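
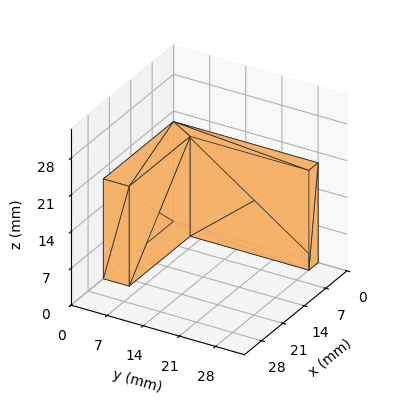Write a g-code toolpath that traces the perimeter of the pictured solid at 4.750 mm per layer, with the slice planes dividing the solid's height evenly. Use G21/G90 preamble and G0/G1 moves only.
Reading the render: the shape is an L-shaped prism: outer 23 × 28 mm, arm thicknesses ≈ 5 mm (horizontal) and 3 mm (vertical), extruded 19 mm in z (dimensions read to the nearest mm from the axis ticks). For the g-code, the solid's height is divided into equal slices at the stated Δz and each level perimeter traced with G1 moves after a G0 lift.

; perimeter-only toolpath
G21 ; units = mm
G90 ; absolute positioning
G28 ; home
; layer 1
G0 Z4.750
G0 X0.000 Y0.000
G1 X23.000 Y0.000
G1 X23.000 Y5.000
G1 X3.000 Y5.000
G1 X3.000 Y28.000
G1 X0.000 Y28.000
G1 X0.000 Y0.000
; layer 2
G0 Z9.500
G0 X0.000 Y0.000
G1 X23.000 Y0.000
G1 X23.000 Y5.000
G1 X3.000 Y5.000
G1 X3.000 Y28.000
G1 X0.000 Y28.000
G1 X0.000 Y0.000
; layer 3
G0 Z14.250
G0 X0.000 Y0.000
G1 X23.000 Y0.000
G1 X23.000 Y5.000
G1 X3.000 Y5.000
G1 X3.000 Y28.000
G1 X0.000 Y28.000
G1 X0.000 Y0.000
; layer 4
G0 Z19.000
G0 X0.000 Y0.000
G1 X23.000 Y0.000
G1 X23.000 Y5.000
G1 X3.000 Y5.000
G1 X3.000 Y28.000
G1 X0.000 Y28.000
G1 X0.000 Y0.000
M2 ; end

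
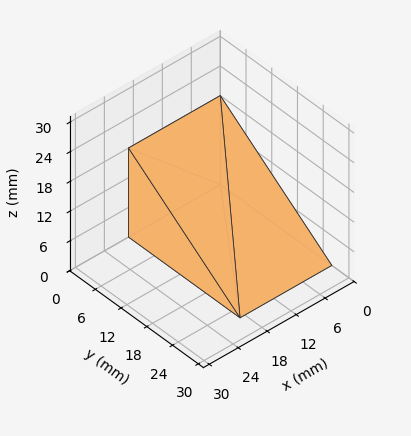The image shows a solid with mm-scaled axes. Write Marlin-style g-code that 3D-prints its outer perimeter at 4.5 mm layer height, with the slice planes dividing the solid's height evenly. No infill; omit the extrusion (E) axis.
Reading the render: the shape is a wedge (ramp): 19 × 26 mm base, rising to 18 mm along the y=0 edge and sloping linearly to z=0 at y=26 (dimensions read to the nearest mm from the axis ticks). For the g-code, the solid's height is divided into equal slices at the stated Δz and each level perimeter traced with G1 moves after a G0 lift.

; perimeter-only toolpath
G21 ; units = mm
G90 ; absolute positioning
G28 ; home
; layer 1
G0 Z4.5
G0 X0.0 Y0.0
G1 X19.0 Y0.0
G1 X19.0 Y19.5
G1 X0.0 Y19.5
G1 X0.0 Y0.0
; layer 2
G0 Z9.0
G0 X0.0 Y0.0
G1 X19.0 Y0.0
G1 X19.0 Y13.0
G1 X0.0 Y13.0
G1 X0.0 Y0.0
; layer 3
G0 Z13.5
G0 X0.0 Y0.0
G1 X19.0 Y0.0
G1 X19.0 Y6.5
G1 X0.0 Y6.5
G1 X0.0 Y0.0
M2 ; end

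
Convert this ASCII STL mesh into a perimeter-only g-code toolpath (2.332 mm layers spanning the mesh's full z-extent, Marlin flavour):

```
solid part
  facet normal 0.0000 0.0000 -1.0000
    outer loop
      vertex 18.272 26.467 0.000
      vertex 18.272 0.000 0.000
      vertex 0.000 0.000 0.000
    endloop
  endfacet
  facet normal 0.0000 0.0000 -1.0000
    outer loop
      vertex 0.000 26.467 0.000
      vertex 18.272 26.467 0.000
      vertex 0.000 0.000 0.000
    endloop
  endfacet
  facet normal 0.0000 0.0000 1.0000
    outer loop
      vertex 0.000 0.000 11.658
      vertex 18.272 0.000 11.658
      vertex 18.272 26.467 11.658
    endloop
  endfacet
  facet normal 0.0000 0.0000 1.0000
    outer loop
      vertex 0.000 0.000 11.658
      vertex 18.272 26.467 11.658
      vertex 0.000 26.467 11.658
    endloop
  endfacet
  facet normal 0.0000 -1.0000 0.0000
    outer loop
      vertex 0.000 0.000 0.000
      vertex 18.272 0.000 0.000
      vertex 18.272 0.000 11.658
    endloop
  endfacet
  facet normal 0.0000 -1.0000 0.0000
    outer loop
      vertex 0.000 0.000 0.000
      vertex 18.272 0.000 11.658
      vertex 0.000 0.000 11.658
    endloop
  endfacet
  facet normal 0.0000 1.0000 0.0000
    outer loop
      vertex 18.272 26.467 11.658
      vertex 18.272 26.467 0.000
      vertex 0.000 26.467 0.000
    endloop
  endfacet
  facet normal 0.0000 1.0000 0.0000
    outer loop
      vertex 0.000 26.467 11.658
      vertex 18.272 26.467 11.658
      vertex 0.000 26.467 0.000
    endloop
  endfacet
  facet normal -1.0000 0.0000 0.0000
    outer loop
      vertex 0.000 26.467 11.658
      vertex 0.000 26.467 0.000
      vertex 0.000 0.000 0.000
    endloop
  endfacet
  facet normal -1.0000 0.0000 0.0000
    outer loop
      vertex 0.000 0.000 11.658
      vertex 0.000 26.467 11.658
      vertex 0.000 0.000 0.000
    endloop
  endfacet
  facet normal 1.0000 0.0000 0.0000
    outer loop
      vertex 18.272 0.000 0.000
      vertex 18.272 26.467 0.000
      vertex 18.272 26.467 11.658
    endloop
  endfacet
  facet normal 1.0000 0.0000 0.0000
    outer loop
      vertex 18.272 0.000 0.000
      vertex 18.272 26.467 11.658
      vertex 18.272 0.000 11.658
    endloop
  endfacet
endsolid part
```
; perimeter-only toolpath
G21 ; units = mm
G90 ; absolute positioning
G28 ; home
; layer 1
G0 Z2.332
G0 X0.000 Y0.000
G1 X18.272 Y0.000
G1 X18.272 Y26.467
G1 X0.000 Y26.467
G1 X0.000 Y0.000
; layer 2
G0 Z4.663
G0 X0.000 Y0.000
G1 X18.272 Y0.000
G1 X18.272 Y26.467
G1 X0.000 Y26.467
G1 X0.000 Y0.000
; layer 3
G0 Z6.995
G0 X0.000 Y0.000
G1 X18.272 Y0.000
G1 X18.272 Y26.467
G1 X0.000 Y26.467
G1 X0.000 Y0.000
; layer 4
G0 Z9.326
G0 X0.000 Y0.000
G1 X18.272 Y0.000
G1 X18.272 Y26.467
G1 X0.000 Y26.467
G1 X0.000 Y0.000
; layer 5
G0 Z11.658
G0 X0.000 Y0.000
G1 X18.272 Y0.000
G1 X18.272 Y26.467
G1 X0.000 Y26.467
G1 X0.000 Y0.000
M2 ; end

The solid is a rectangular box, roughly 18.3 × 26.5 mm footprint and 11.7 mm tall. Slicing at Δz = 2.332 mm — 5 equal slices spanning the solid's height, so layer i sits at z = i·h/5 — gives 5 non-empty perimeters. Each is a 4-segment closed polygon; G0 lifts to the layer z and rapids to the start vertex, then G1 traces the edges.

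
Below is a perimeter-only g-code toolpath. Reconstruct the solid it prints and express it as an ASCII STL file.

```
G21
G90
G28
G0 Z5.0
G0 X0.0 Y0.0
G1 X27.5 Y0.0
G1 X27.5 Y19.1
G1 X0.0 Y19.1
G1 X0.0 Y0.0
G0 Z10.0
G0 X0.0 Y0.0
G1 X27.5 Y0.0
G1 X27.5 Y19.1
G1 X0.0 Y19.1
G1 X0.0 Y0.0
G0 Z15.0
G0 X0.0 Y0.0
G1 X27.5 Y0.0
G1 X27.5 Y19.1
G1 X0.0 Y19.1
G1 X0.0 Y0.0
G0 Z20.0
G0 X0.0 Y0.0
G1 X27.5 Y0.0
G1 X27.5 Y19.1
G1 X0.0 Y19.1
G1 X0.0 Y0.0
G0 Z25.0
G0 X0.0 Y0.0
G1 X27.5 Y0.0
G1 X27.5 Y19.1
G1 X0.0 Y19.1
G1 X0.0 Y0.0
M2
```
solid part
  facet normal 0.0000 0.0000 -1.0000
    outer loop
      vertex 27.5 19.1 0.0
      vertex 27.5 0.0 0.0
      vertex 0.0 0.0 0.0
    endloop
  endfacet
  facet normal 0.0000 0.0000 -1.0000
    outer loop
      vertex 0.0 19.1 0.0
      vertex 27.5 19.1 0.0
      vertex 0.0 0.0 0.0
    endloop
  endfacet
  facet normal 0.0000 0.0000 1.0000
    outer loop
      vertex 0.0 0.0 25.0
      vertex 27.5 0.0 25.0
      vertex 27.5 19.1 25.0
    endloop
  endfacet
  facet normal 0.0000 0.0000 1.0000
    outer loop
      vertex 0.0 0.0 25.0
      vertex 27.5 19.1 25.0
      vertex 0.0 19.1 25.0
    endloop
  endfacet
  facet normal 0.0000 -1.0000 0.0000
    outer loop
      vertex 0.0 0.0 0.0
      vertex 27.5 0.0 0.0
      vertex 27.5 0.0 25.0
    endloop
  endfacet
  facet normal 0.0000 -1.0000 0.0000
    outer loop
      vertex 0.0 0.0 0.0
      vertex 27.5 0.0 25.0
      vertex 0.0 0.0 25.0
    endloop
  endfacet
  facet normal 0.0000 1.0000 0.0000
    outer loop
      vertex 27.5 19.1 25.0
      vertex 27.5 19.1 0.0
      vertex 0.0 19.1 0.0
    endloop
  endfacet
  facet normal 0.0000 1.0000 0.0000
    outer loop
      vertex 0.0 19.1 25.0
      vertex 27.5 19.1 25.0
      vertex 0.0 19.1 0.0
    endloop
  endfacet
  facet normal -1.0000 0.0000 0.0000
    outer loop
      vertex 0.0 19.1 25.0
      vertex 0.0 19.1 0.0
      vertex 0.0 0.0 0.0
    endloop
  endfacet
  facet normal -1.0000 0.0000 0.0000
    outer loop
      vertex 0.0 0.0 25.0
      vertex 0.0 19.1 25.0
      vertex 0.0 0.0 0.0
    endloop
  endfacet
  facet normal 1.0000 0.0000 0.0000
    outer loop
      vertex 27.5 0.0 0.0
      vertex 27.5 19.1 0.0
      vertex 27.5 19.1 25.0
    endloop
  endfacet
  facet normal 1.0000 0.0000 0.0000
    outer loop
      vertex 27.5 0.0 0.0
      vertex 27.5 19.1 25.0
      vertex 27.5 0.0 25.0
    endloop
  endfacet
endsolid part

The G0 Z moves step by Δz≈5.0 mm. Every layer's G1 loop is the same polygon, so the solid is a straight extrusion of it from z=0 to z≈25. Closing with flat bottom and top caps and triangulating gives 12 facets — a rectangular box, roughly 27.5 × 19.1 mm footprint and 25 mm tall.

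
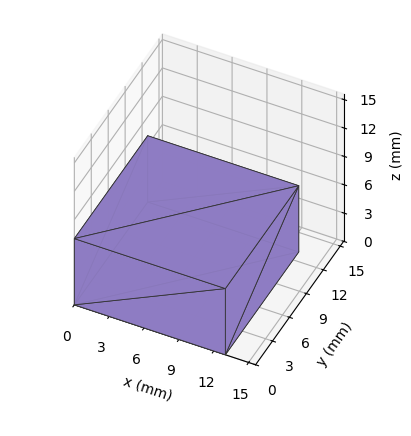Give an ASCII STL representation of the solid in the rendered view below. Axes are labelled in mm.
Reading the render: the shape is a rectangular box, roughly 13 × 13 mm footprint and 7 mm tall (dimensions read to the nearest mm from the axis ticks). For the STL, each face is triangulated and given an outward normal.

solid part
  facet normal 0.0000 0.0000 -1.0000
    outer loop
      vertex 13.00 13.00 0.00
      vertex 13.00 0.00 0.00
      vertex 0.00 0.00 0.00
    endloop
  endfacet
  facet normal 0.0000 0.0000 -1.0000
    outer loop
      vertex 0.00 13.00 0.00
      vertex 13.00 13.00 0.00
      vertex 0.00 0.00 0.00
    endloop
  endfacet
  facet normal 0.0000 0.0000 1.0000
    outer loop
      vertex 0.00 0.00 7.00
      vertex 13.00 0.00 7.00
      vertex 13.00 13.00 7.00
    endloop
  endfacet
  facet normal 0.0000 0.0000 1.0000
    outer loop
      vertex 0.00 0.00 7.00
      vertex 13.00 13.00 7.00
      vertex 0.00 13.00 7.00
    endloop
  endfacet
  facet normal 0.0000 -1.0000 0.0000
    outer loop
      vertex 0.00 0.00 0.00
      vertex 13.00 0.00 0.00
      vertex 13.00 0.00 7.00
    endloop
  endfacet
  facet normal 0.0000 -1.0000 0.0000
    outer loop
      vertex 0.00 0.00 0.00
      vertex 13.00 0.00 7.00
      vertex 0.00 0.00 7.00
    endloop
  endfacet
  facet normal 0.0000 1.0000 0.0000
    outer loop
      vertex 13.00 13.00 7.00
      vertex 13.00 13.00 0.00
      vertex 0.00 13.00 0.00
    endloop
  endfacet
  facet normal 0.0000 1.0000 0.0000
    outer loop
      vertex 0.00 13.00 7.00
      vertex 13.00 13.00 7.00
      vertex 0.00 13.00 0.00
    endloop
  endfacet
  facet normal -1.0000 0.0000 0.0000
    outer loop
      vertex 0.00 13.00 7.00
      vertex 0.00 13.00 0.00
      vertex 0.00 0.00 0.00
    endloop
  endfacet
  facet normal -1.0000 0.0000 0.0000
    outer loop
      vertex 0.00 0.00 7.00
      vertex 0.00 13.00 7.00
      vertex 0.00 0.00 0.00
    endloop
  endfacet
  facet normal 1.0000 0.0000 0.0000
    outer loop
      vertex 13.00 0.00 0.00
      vertex 13.00 13.00 0.00
      vertex 13.00 13.00 7.00
    endloop
  endfacet
  facet normal 1.0000 0.0000 0.0000
    outer loop
      vertex 13.00 0.00 0.00
      vertex 13.00 13.00 7.00
      vertex 13.00 0.00 7.00
    endloop
  endfacet
endsolid part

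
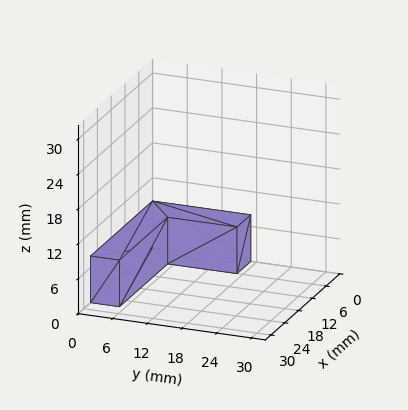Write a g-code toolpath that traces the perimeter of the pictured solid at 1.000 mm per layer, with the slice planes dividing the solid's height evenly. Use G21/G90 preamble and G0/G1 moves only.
Reading the render: the shape is an L-shaped prism: outer 27 × 17 mm, arm thicknesses ≈ 5 mm (horizontal) and 6 mm (vertical), extruded 8 mm in z (dimensions read to the nearest mm from the axis ticks). For the g-code, the solid's height is divided into equal slices at the stated Δz and each level perimeter traced with G1 moves after a G0 lift.

; perimeter-only toolpath
G21 ; units = mm
G90 ; absolute positioning
G28 ; home
; layer 1
G0 Z1.000
G0 X0.000 Y0.000
G1 X27.000 Y0.000
G1 X27.000 Y5.000
G1 X6.000 Y5.000
G1 X6.000 Y17.000
G1 X0.000 Y17.000
G1 X0.000 Y0.000
; layer 2
G0 Z2.000
G0 X0.000 Y0.000
G1 X27.000 Y0.000
G1 X27.000 Y5.000
G1 X6.000 Y5.000
G1 X6.000 Y17.000
G1 X0.000 Y17.000
G1 X0.000 Y0.000
; layer 3
G0 Z3.000
G0 X0.000 Y0.000
G1 X27.000 Y0.000
G1 X27.000 Y5.000
G1 X6.000 Y5.000
G1 X6.000 Y17.000
G1 X0.000 Y17.000
G1 X0.000 Y0.000
; layer 4
G0 Z4.000
G0 X0.000 Y0.000
G1 X27.000 Y0.000
G1 X27.000 Y5.000
G1 X6.000 Y5.000
G1 X6.000 Y17.000
G1 X0.000 Y17.000
G1 X0.000 Y0.000
; layer 5
G0 Z5.000
G0 X0.000 Y0.000
G1 X27.000 Y0.000
G1 X27.000 Y5.000
G1 X6.000 Y5.000
G1 X6.000 Y17.000
G1 X0.000 Y17.000
G1 X0.000 Y0.000
; layer 6
G0 Z6.000
G0 X0.000 Y0.000
G1 X27.000 Y0.000
G1 X27.000 Y5.000
G1 X6.000 Y5.000
G1 X6.000 Y17.000
G1 X0.000 Y17.000
G1 X0.000 Y0.000
; layer 7
G0 Z7.000
G0 X0.000 Y0.000
G1 X27.000 Y0.000
G1 X27.000 Y5.000
G1 X6.000 Y5.000
G1 X6.000 Y17.000
G1 X0.000 Y17.000
G1 X0.000 Y0.000
; layer 8
G0 Z8.000
G0 X0.000 Y0.000
G1 X27.000 Y0.000
G1 X27.000 Y5.000
G1 X6.000 Y5.000
G1 X6.000 Y17.000
G1 X0.000 Y17.000
G1 X0.000 Y0.000
M2 ; end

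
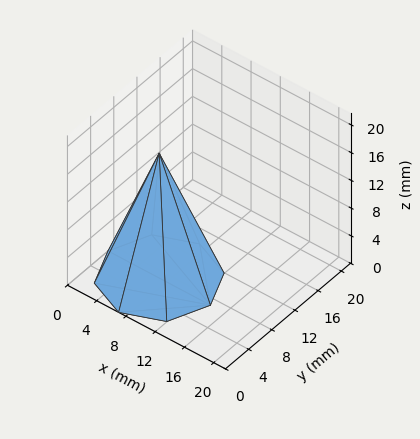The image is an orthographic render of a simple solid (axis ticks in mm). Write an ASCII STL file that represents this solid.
Reading the render: the shape is a regular 8-sided pyramid, base circumscribed radius ≈ 7 mm, apex at z ≈ 18 mm (dimensions read to the nearest mm from the axis ticks). For the STL, each face is triangulated and given an outward normal.

solid part
  facet normal 0.0000 0.0000 -1.0000
    outer loop
      vertex 7.00 14.00 0.00
      vertex 11.95 11.95 0.00
      vertex 14.00 7.00 0.00
    endloop
  endfacet
  facet normal 0.0000 0.0000 -1.0000
    outer loop
      vertex 2.05 11.95 0.00
      vertex 7.00 14.00 0.00
      vertex 14.00 7.00 0.00
    endloop
  endfacet
  facet normal 0.0000 0.0000 -1.0000
    outer loop
      vertex 0.00 7.00 0.00
      vertex 2.05 11.95 0.00
      vertex 14.00 7.00 0.00
    endloop
  endfacet
  facet normal 0.0000 0.0000 -1.0000
    outer loop
      vertex 2.05 2.05 0.00
      vertex 0.00 7.00 0.00
      vertex 14.00 7.00 0.00
    endloop
  endfacet
  facet normal 0.0000 0.0000 -1.0000
    outer loop
      vertex 7.00 0.00 0.00
      vertex 2.05 2.05 0.00
      vertex 14.00 7.00 0.00
    endloop
  endfacet
  facet normal 0.0000 0.0000 -1.0000
    outer loop
      vertex 11.95 2.05 0.00
      vertex 7.00 0.00 0.00
      vertex 14.00 7.00 0.00
    endloop
  endfacet
  facet normal 0.8695 0.3601 0.3381
    outer loop
      vertex 14.00 7.00 0.00
      vertex 11.95 11.95 0.00
      vertex 7.00 7.00 18.00
    endloop
  endfacet
  facet normal 0.3601 0.8695 0.3381
    outer loop
      vertex 11.95 11.95 0.00
      vertex 7.00 14.00 0.00
      vertex 7.00 7.00 18.00
    endloop
  endfacet
  facet normal -0.3601 0.8695 0.3381
    outer loop
      vertex 7.00 14.00 0.00
      vertex 2.05 11.95 0.00
      vertex 7.00 7.00 18.00
    endloop
  endfacet
  facet normal -0.8695 0.3601 0.3381
    outer loop
      vertex 2.05 11.95 0.00
      vertex 0.00 7.00 0.00
      vertex 7.00 7.00 18.00
    endloop
  endfacet
  facet normal -0.8695 -0.3601 0.3381
    outer loop
      vertex 0.00 7.00 0.00
      vertex 2.05 2.05 0.00
      vertex 7.00 7.00 18.00
    endloop
  endfacet
  facet normal -0.3601 -0.8695 0.3381
    outer loop
      vertex 2.05 2.05 0.00
      vertex 7.00 0.00 0.00
      vertex 7.00 7.00 18.00
    endloop
  endfacet
  facet normal 0.3601 -0.8695 0.3381
    outer loop
      vertex 7.00 0.00 0.00
      vertex 11.95 2.05 0.00
      vertex 7.00 7.00 18.00
    endloop
  endfacet
  facet normal 0.8695 -0.3601 0.3381
    outer loop
      vertex 11.95 2.05 0.00
      vertex 14.00 7.00 0.00
      vertex 7.00 7.00 18.00
    endloop
  endfacet
endsolid part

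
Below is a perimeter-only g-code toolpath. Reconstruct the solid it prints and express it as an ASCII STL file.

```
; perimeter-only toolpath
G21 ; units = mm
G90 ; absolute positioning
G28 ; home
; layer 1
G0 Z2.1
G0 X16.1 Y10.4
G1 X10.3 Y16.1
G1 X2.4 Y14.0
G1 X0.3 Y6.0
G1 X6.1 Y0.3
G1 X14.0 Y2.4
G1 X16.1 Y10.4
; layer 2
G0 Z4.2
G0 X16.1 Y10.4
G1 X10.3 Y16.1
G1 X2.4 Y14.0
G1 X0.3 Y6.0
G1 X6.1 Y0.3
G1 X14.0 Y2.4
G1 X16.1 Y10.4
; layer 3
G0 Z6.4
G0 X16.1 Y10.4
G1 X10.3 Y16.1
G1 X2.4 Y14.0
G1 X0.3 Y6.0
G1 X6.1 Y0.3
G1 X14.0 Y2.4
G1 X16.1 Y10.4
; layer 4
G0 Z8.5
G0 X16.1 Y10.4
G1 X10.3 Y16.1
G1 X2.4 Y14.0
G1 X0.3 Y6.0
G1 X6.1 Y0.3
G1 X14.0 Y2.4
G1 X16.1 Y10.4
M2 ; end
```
solid part
  facet normal 0.0000 0.0000 -1.0000
    outer loop
      vertex 2.4 14.0 0.0
      vertex 10.3 16.1 0.0
      vertex 16.1 10.4 0.0
    endloop
  endfacet
  facet normal 0.0000 0.0000 -1.0000
    outer loop
      vertex 0.3 6.0 0.0
      vertex 2.4 14.0 0.0
      vertex 16.1 10.4 0.0
    endloop
  endfacet
  facet normal 0.0000 0.0000 -1.0000
    outer loop
      vertex 6.1 0.3 0.0
      vertex 0.3 6.0 0.0
      vertex 16.1 10.4 0.0
    endloop
  endfacet
  facet normal 0.0000 0.0000 -1.0000
    outer loop
      vertex 14.0 2.4 0.0
      vertex 6.1 0.3 0.0
      vertex 16.1 10.4 0.0
    endloop
  endfacet
  facet normal 0.0000 0.0000 1.0000
    outer loop
      vertex 16.1 10.4 8.5
      vertex 10.3 16.1 8.5
      vertex 2.4 14.0 8.5
    endloop
  endfacet
  facet normal 0.0000 0.0000 1.0000
    outer loop
      vertex 16.1 10.4 8.5
      vertex 2.4 14.0 8.5
      vertex 0.3 6.0 8.5
    endloop
  endfacet
  facet normal 0.0000 0.0000 1.0000
    outer loop
      vertex 16.1 10.4 8.5
      vertex 0.3 6.0 8.5
      vertex 6.1 0.3 8.5
    endloop
  endfacet
  facet normal 0.0000 0.0000 1.0000
    outer loop
      vertex 16.1 10.4 8.5
      vertex 6.1 0.3 8.5
      vertex 14.0 2.4 8.5
    endloop
  endfacet
  facet normal 0.7009 0.7132 0.0000
    outer loop
      vertex 16.1 10.4 0.0
      vertex 10.3 16.1 0.0
      vertex 10.3 16.1 8.5
    endloop
  endfacet
  facet normal 0.7009 0.7132 0.0000
    outer loop
      vertex 16.1 10.4 0.0
      vertex 10.3 16.1 8.5
      vertex 16.1 10.4 8.5
    endloop
  endfacet
  facet normal -0.2569 0.9664 0.0000
    outer loop
      vertex 10.3 16.1 0.0
      vertex 2.4 14.0 0.0
      vertex 2.4 14.0 8.5
    endloop
  endfacet
  facet normal -0.2569 0.9664 0.0000
    outer loop
      vertex 10.3 16.1 0.0
      vertex 2.4 14.0 8.5
      vertex 10.3 16.1 8.5
    endloop
  endfacet
  facet normal -0.9672 0.2539 0.0000
    outer loop
      vertex 2.4 14.0 0.0
      vertex 0.3 6.0 0.0
      vertex 0.3 6.0 8.5
    endloop
  endfacet
  facet normal -0.9672 0.2539 0.0000
    outer loop
      vertex 2.4 14.0 0.0
      vertex 0.3 6.0 8.5
      vertex 2.4 14.0 8.5
    endloop
  endfacet
  facet normal -0.7009 -0.7132 0.0000
    outer loop
      vertex 0.3 6.0 0.0
      vertex 6.1 0.3 0.0
      vertex 6.1 0.3 8.5
    endloop
  endfacet
  facet normal -0.7009 -0.7132 0.0000
    outer loop
      vertex 0.3 6.0 0.0
      vertex 6.1 0.3 8.5
      vertex 0.3 6.0 8.5
    endloop
  endfacet
  facet normal 0.2569 -0.9664 0.0000
    outer loop
      vertex 6.1 0.3 0.0
      vertex 14.0 2.4 0.0
      vertex 14.0 2.4 8.5
    endloop
  endfacet
  facet normal 0.2569 -0.9664 0.0000
    outer loop
      vertex 6.1 0.3 0.0
      vertex 14.0 2.4 8.5
      vertex 6.1 0.3 8.5
    endloop
  endfacet
  facet normal 0.9672 -0.2539 0.0000
    outer loop
      vertex 14.0 2.4 0.0
      vertex 16.1 10.4 0.0
      vertex 16.1 10.4 8.5
    endloop
  endfacet
  facet normal 0.9672 -0.2539 0.0000
    outer loop
      vertex 14.0 2.4 0.0
      vertex 16.1 10.4 8.5
      vertex 14.0 2.4 8.5
    endloop
  endfacet
endsolid part

The G0 Z moves step by Δz≈2.1 mm. Every layer's G1 loop is the same polygon, so the solid is a straight extrusion of it from z=0 to z≈8.5. Closing with flat bottom and top caps and triangulating gives 20 facets — a regular 6-sided prism (a cylinder approximated with 6 flat sides), circumscribed radius ≈ 8.2 mm, height ≈ 8.5 mm.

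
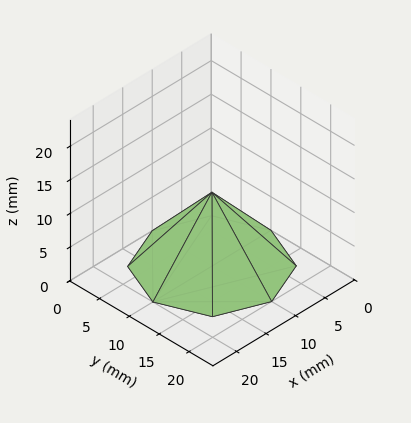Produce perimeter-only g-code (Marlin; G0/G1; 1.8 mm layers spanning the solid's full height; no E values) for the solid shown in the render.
Reading the render: the shape is a regular 8-sided pyramid, base circumscribed radius ≈ 10 mm, apex at z ≈ 11 mm (dimensions read to the nearest mm from the axis ticks). For the g-code, the solid's height is divided into equal slices at the stated Δz and each level perimeter traced with G1 moves after a G0 lift.

; perimeter-only toolpath
G21 ; units = mm
G90 ; absolute positioning
G28 ; home
; layer 1
G0 Z1.8
G0 X18.3 Y10.0
G1 X15.9 Y15.9
G1 X10.0 Y18.3
G1 X4.1 Y15.9
G1 X1.7 Y10.0
G1 X4.1 Y4.1
G1 X10.0 Y1.7
G1 X15.9 Y4.1
G1 X18.3 Y10.0
; layer 2
G0 Z3.7
G0 X16.7 Y10.0
G1 X14.7 Y14.7
G1 X10.0 Y16.7
G1 X5.3 Y14.7
G1 X3.3 Y10.0
G1 X5.3 Y5.3
G1 X10.0 Y3.3
G1 X14.7 Y5.3
G1 X16.7 Y10.0
; layer 3
G0 Z5.5
G0 X15.0 Y10.0
G1 X13.6 Y13.6
G1 X10.0 Y15.0
G1 X6.5 Y13.6
G1 X5.0 Y10.0
G1 X6.5 Y6.5
G1 X10.0 Y5.0
G1 X13.6 Y6.5
G1 X15.0 Y10.0
; layer 4
G0 Z7.3
G0 X13.3 Y10.0
G1 X12.4 Y12.4
G1 X10.0 Y13.3
G1 X7.6 Y12.4
G1 X6.7 Y10.0
G1 X7.6 Y7.6
G1 X10.0 Y6.7
G1 X12.4 Y7.6
G1 X13.3 Y10.0
; layer 5
G0 Z9.2
G0 X11.7 Y10.0
G1 X11.2 Y11.2
G1 X10.0 Y11.7
G1 X8.8 Y11.2
G1 X8.3 Y10.0
G1 X8.8 Y8.8
G1 X10.0 Y8.3
G1 X11.2 Y8.8
G1 X11.7 Y10.0
M2 ; end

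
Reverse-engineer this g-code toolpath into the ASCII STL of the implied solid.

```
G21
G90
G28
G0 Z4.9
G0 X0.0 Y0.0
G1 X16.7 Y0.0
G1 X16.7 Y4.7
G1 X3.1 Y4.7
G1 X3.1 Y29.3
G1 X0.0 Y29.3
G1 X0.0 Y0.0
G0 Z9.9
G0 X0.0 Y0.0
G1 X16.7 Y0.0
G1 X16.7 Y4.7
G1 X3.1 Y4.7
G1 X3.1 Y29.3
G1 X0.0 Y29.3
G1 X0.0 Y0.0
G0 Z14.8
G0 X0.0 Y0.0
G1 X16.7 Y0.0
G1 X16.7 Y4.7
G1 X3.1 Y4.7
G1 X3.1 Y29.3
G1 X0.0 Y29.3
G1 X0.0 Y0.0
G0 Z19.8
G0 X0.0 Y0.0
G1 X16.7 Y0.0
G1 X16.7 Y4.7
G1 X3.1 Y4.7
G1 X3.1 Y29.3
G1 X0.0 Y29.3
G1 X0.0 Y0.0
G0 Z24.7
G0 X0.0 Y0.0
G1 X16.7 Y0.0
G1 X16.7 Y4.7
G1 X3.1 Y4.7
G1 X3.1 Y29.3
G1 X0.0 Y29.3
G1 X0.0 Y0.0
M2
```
solid part
  facet normal 0.0000 0.0000 -1.0000
    outer loop
      vertex 16.7 4.7 0.0
      vertex 16.7 0.0 0.0
      vertex 0.0 0.0 0.0
    endloop
  endfacet
  facet normal 0.0000 0.0000 -1.0000
    outer loop
      vertex 3.1 4.7 0.0
      vertex 16.7 4.7 0.0
      vertex 0.0 0.0 0.0
    endloop
  endfacet
  facet normal 0.0000 0.0000 -1.0000
    outer loop
      vertex 3.1 29.3 0.0
      vertex 3.1 4.7 0.0
      vertex 0.0 0.0 0.0
    endloop
  endfacet
  facet normal 0.0000 0.0000 -1.0000
    outer loop
      vertex 0.0 29.3 0.0
      vertex 3.1 29.3 0.0
      vertex 0.0 0.0 0.0
    endloop
  endfacet
  facet normal 0.0000 0.0000 1.0000
    outer loop
      vertex 0.0 0.0 24.7
      vertex 16.7 0.0 24.7
      vertex 16.7 4.7 24.7
    endloop
  endfacet
  facet normal 0.0000 0.0000 1.0000
    outer loop
      vertex 0.0 0.0 24.7
      vertex 16.7 4.7 24.7
      vertex 3.1 4.7 24.7
    endloop
  endfacet
  facet normal 0.0000 0.0000 1.0000
    outer loop
      vertex 0.0 0.0 24.7
      vertex 3.1 4.7 24.7
      vertex 3.1 29.3 24.7
    endloop
  endfacet
  facet normal 0.0000 0.0000 1.0000
    outer loop
      vertex 0.0 0.0 24.7
      vertex 3.1 29.3 24.7
      vertex 0.0 29.3 24.7
    endloop
  endfacet
  facet normal 0.0000 -1.0000 0.0000
    outer loop
      vertex 0.0 0.0 0.0
      vertex 16.7 0.0 0.0
      vertex 16.7 0.0 24.7
    endloop
  endfacet
  facet normal 0.0000 -1.0000 0.0000
    outer loop
      vertex 0.0 0.0 0.0
      vertex 16.7 0.0 24.7
      vertex 0.0 0.0 24.7
    endloop
  endfacet
  facet normal 1.0000 0.0000 0.0000
    outer loop
      vertex 16.7 0.0 0.0
      vertex 16.7 4.7 0.0
      vertex 16.7 4.7 24.7
    endloop
  endfacet
  facet normal 1.0000 0.0000 0.0000
    outer loop
      vertex 16.7 0.0 0.0
      vertex 16.7 4.7 24.7
      vertex 16.7 0.0 24.7
    endloop
  endfacet
  facet normal 0.0000 1.0000 0.0000
    outer loop
      vertex 16.7 4.7 0.0
      vertex 3.1 4.7 0.0
      vertex 3.1 4.7 24.7
    endloop
  endfacet
  facet normal 0.0000 1.0000 0.0000
    outer loop
      vertex 16.7 4.7 0.0
      vertex 3.1 4.7 24.7
      vertex 16.7 4.7 24.7
    endloop
  endfacet
  facet normal 1.0000 0.0000 0.0000
    outer loop
      vertex 3.1 4.7 0.0
      vertex 3.1 29.3 0.0
      vertex 3.1 29.3 24.7
    endloop
  endfacet
  facet normal 1.0000 0.0000 0.0000
    outer loop
      vertex 3.1 4.7 0.0
      vertex 3.1 29.3 24.7
      vertex 3.1 4.7 24.7
    endloop
  endfacet
  facet normal 0.0000 1.0000 0.0000
    outer loop
      vertex 3.1 29.3 0.0
      vertex 0.0 29.3 0.0
      vertex 0.0 29.3 24.7
    endloop
  endfacet
  facet normal 0.0000 1.0000 0.0000
    outer loop
      vertex 3.1 29.3 0.0
      vertex 0.0 29.3 24.7
      vertex 3.1 29.3 24.7
    endloop
  endfacet
  facet normal -1.0000 0.0000 0.0000
    outer loop
      vertex 0.0 29.3 0.0
      vertex 0.0 0.0 0.0
      vertex 0.0 0.0 24.7
    endloop
  endfacet
  facet normal -1.0000 0.0000 0.0000
    outer loop
      vertex 0.0 29.3 0.0
      vertex 0.0 0.0 24.7
      vertex 0.0 29.3 24.7
    endloop
  endfacet
endsolid part

The G0 Z moves step by Δz≈4.9 mm. Every layer's G1 loop is the same polygon, so the solid is a straight extrusion of it from z=0 to z≈24.7. Closing with flat bottom and top caps and triangulating gives 20 facets — an L-shaped prism: outer 16.7 × 29.3 mm, arm thicknesses ≈ 4.7 mm (horizontal) and 3.1 mm (vertical), extruded 24.7 mm in z.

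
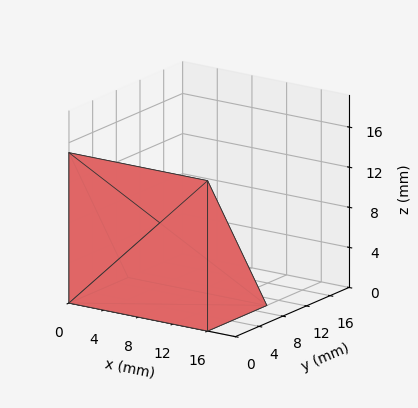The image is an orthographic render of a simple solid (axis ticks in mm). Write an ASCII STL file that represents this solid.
Reading the render: the shape is a wedge (ramp): 16 × 10 mm base, rising to 15 mm along the y=0 edge and sloping linearly to z=0 at y=10 (dimensions read to the nearest mm from the axis ticks). For the STL, each face is triangulated and given an outward normal.

solid part
  facet normal 0.0000 0.0000 -1.0000
    outer loop
      vertex 16.0 10.0 0.0
      vertex 16.0 0.0 0.0
      vertex 0.0 0.0 0.0
    endloop
  endfacet
  facet normal 0.0000 0.0000 -1.0000
    outer loop
      vertex 0.0 10.0 0.0
      vertex 16.0 10.0 0.0
      vertex 0.0 0.0 0.0
    endloop
  endfacet
  facet normal 0.0000 -1.0000 0.0000
    outer loop
      vertex 0.0 0.0 0.0
      vertex 16.0 0.0 0.0
      vertex 16.0 0.0 15.0
    endloop
  endfacet
  facet normal 0.0000 -1.0000 0.0000
    outer loop
      vertex 0.0 0.0 0.0
      vertex 16.0 0.0 15.0
      vertex 0.0 0.0 15.0
    endloop
  endfacet
  facet normal 0.0000 0.8321 0.5547
    outer loop
      vertex 0.0 0.0 15.0
      vertex 16.0 0.0 15.0
      vertex 16.0 10.0 0.0
    endloop
  endfacet
  facet normal 0.0000 0.8321 0.5547
    outer loop
      vertex 0.0 0.0 15.0
      vertex 16.0 10.0 0.0
      vertex 0.0 10.0 0.0
    endloop
  endfacet
  facet normal -1.0000 0.0000 0.0000
    outer loop
      vertex 0.0 0.0 15.0
      vertex 0.0 10.0 0.0
      vertex 0.0 0.0 0.0
    endloop
  endfacet
  facet normal 1.0000 0.0000 0.0000
    outer loop
      vertex 16.0 0.0 0.0
      vertex 16.0 10.0 0.0
      vertex 16.0 0.0 15.0
    endloop
  endfacet
endsolid part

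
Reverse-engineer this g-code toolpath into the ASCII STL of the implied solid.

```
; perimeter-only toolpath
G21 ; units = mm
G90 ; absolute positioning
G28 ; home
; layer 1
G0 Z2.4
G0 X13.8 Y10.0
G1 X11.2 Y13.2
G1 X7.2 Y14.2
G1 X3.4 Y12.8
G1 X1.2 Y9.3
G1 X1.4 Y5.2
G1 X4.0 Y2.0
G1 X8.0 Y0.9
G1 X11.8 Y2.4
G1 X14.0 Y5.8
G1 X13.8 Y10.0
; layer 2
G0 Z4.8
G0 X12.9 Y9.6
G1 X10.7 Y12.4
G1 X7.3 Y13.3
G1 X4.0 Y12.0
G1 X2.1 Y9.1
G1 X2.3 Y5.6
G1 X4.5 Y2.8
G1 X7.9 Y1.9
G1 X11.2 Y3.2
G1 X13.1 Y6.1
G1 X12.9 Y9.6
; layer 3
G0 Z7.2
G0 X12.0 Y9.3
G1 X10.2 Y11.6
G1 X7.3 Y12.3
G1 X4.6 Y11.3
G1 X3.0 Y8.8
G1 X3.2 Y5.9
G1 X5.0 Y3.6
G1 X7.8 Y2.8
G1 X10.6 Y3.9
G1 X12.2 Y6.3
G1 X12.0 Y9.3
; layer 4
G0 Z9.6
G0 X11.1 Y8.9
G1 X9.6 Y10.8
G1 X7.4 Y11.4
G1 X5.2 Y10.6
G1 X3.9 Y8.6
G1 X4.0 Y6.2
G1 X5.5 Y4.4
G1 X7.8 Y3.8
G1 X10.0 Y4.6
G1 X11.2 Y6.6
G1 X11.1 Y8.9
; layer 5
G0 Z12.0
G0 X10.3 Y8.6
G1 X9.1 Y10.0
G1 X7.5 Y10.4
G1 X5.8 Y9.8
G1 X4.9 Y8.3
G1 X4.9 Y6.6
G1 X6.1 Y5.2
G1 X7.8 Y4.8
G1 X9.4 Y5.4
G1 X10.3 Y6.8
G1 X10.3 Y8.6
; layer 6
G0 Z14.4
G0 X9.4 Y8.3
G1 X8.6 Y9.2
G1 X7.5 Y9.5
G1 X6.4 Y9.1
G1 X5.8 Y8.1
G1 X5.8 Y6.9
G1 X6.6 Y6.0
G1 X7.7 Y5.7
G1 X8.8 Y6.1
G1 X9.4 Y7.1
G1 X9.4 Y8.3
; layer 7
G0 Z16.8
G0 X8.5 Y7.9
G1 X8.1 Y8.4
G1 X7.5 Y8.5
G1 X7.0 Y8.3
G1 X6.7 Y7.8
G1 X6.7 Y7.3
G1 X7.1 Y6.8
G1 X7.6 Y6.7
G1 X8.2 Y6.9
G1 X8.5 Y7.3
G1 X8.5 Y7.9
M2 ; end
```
solid part
  facet normal 0.0000 0.0000 -1.0000
    outer loop
      vertex 7.2 15.2 0.0
      vertex 11.7 14.0 0.0
      vertex 14.7 10.3 0.0
    endloop
  endfacet
  facet normal 0.0000 0.0000 -1.0000
    outer loop
      vertex 2.8 13.5 0.0
      vertex 7.2 15.2 0.0
      vertex 14.7 10.3 0.0
    endloop
  endfacet
  facet normal 0.0000 0.0000 -1.0000
    outer loop
      vertex 0.3 9.6 0.0
      vertex 2.8 13.5 0.0
      vertex 14.7 10.3 0.0
    endloop
  endfacet
  facet normal 0.0000 0.0000 -1.0000
    outer loop
      vertex 0.5 4.9 0.0
      vertex 0.3 9.6 0.0
      vertex 14.7 10.3 0.0
    endloop
  endfacet
  facet normal 0.0000 0.0000 -1.0000
    outer loop
      vertex 3.5 1.2 0.0
      vertex 0.5 4.9 0.0
      vertex 14.7 10.3 0.0
    endloop
  endfacet
  facet normal 0.0000 0.0000 -1.0000
    outer loop
      vertex 8.0 0.0 0.0
      vertex 3.5 1.2 0.0
      vertex 14.7 10.3 0.0
    endloop
  endfacet
  facet normal 0.0000 0.0000 -1.0000
    outer loop
      vertex 12.4 1.7 0.0
      vertex 8.0 0.0 0.0
      vertex 14.7 10.3 0.0
    endloop
  endfacet
  facet normal 0.0000 0.0000 -1.0000
    outer loop
      vertex 14.9 5.6 0.0
      vertex 12.4 1.7 0.0
      vertex 14.7 10.3 0.0
    endloop
  endfacet
  facet normal 0.7271 0.5895 0.3518
    outer loop
      vertex 14.7 10.3 0.0
      vertex 11.7 14.0 0.0
      vertex 7.6 7.6 19.2
    endloop
  endfacet
  facet normal 0.2411 0.9041 0.3528
    outer loop
      vertex 11.7 14.0 0.0
      vertex 7.2 15.2 0.0
      vertex 7.6 7.6 19.2
    endloop
  endfacet
  facet normal -0.3373 0.8729 0.3526
    outer loop
      vertex 7.2 15.2 0.0
      vertex 2.8 13.5 0.0
      vertex 7.6 7.6 19.2
    endloop
  endfacet
  facet normal -0.7879 0.5051 0.3522
    outer loop
      vertex 2.8 13.5 0.0
      vertex 0.3 9.6 0.0
      vertex 7.6 7.6 19.2
    endloop
  endfacet
  facet normal -0.9353 -0.0398 0.3515
    outer loop
      vertex 0.3 9.6 0.0
      vertex 0.5 4.9 0.0
      vertex 7.6 7.6 19.2
    endloop
  endfacet
  facet normal -0.7271 -0.5895 0.3518
    outer loop
      vertex 0.5 4.9 0.0
      vertex 3.5 1.2 0.0
      vertex 7.6 7.6 19.2
    endloop
  endfacet
  facet normal -0.2411 -0.9041 0.3528
    outer loop
      vertex 3.5 1.2 0.0
      vertex 8.0 0.0 0.0
      vertex 7.6 7.6 19.2
    endloop
  endfacet
  facet normal 0.3373 -0.8729 0.3526
    outer loop
      vertex 8.0 0.0 0.0
      vertex 12.4 1.7 0.0
      vertex 7.6 7.6 19.2
    endloop
  endfacet
  facet normal 0.7879 -0.5051 0.3522
    outer loop
      vertex 12.4 1.7 0.0
      vertex 14.9 5.6 0.0
      vertex 7.6 7.6 19.2
    endloop
  endfacet
  facet normal 0.9353 0.0398 0.3515
    outer loop
      vertex 14.9 5.6 0.0
      vertex 14.7 10.3 0.0
      vertex 7.6 7.6 19.2
    endloop
  endfacet
endsolid part

The G0 Z moves step by Δz≈2.4 mm. The G1 loops shrink linearly with z, so the solid tapers from its base footprint up to z≈19.2. Closing with a flat bottom cap and the tapered top and triangulating gives 18 facets — a regular 10-sided pyramid, base circumscribed radius ≈ 7.6 mm, apex at z ≈ 19.2 mm.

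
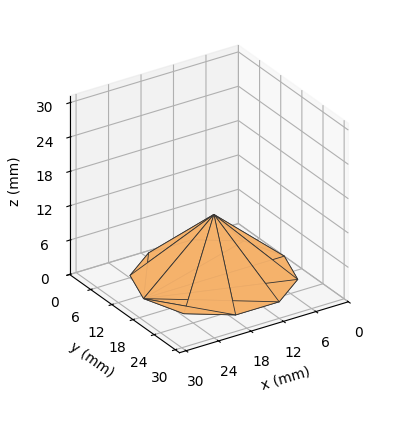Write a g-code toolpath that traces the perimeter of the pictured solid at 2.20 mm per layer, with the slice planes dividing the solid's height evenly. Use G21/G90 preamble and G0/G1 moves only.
Reading the render: the shape is a regular 10-sided pyramid, base circumscribed radius ≈ 13 mm, apex at z ≈ 11 mm (dimensions read to the nearest mm from the axis ticks). For the g-code, the solid's height is divided into equal slices at the stated Δz and each level perimeter traced with G1 moves after a G0 lift.

; perimeter-only toolpath
G21 ; units = mm
G90 ; absolute positioning
G28 ; home
; layer 1
G0 Z2.20
G0 X23.40 Y13.00
G1 X21.42 Y19.11
G1 X16.22 Y22.89
G1 X9.78 Y22.89
G1 X4.58 Y19.11
G1 X2.60 Y13.00
G1 X4.58 Y6.89
G1 X9.78 Y3.11
G1 X16.22 Y3.11
G1 X21.42 Y6.89
G1 X23.40 Y13.00
; layer 2
G0 Z4.40
G0 X20.80 Y13.00
G1 X19.31 Y17.58
G1 X15.41 Y20.42
G1 X10.59 Y20.42
G1 X6.69 Y17.58
G1 X5.20 Y13.00
G1 X6.69 Y8.42
G1 X10.59 Y5.58
G1 X15.41 Y5.58
G1 X19.31 Y8.42
G1 X20.80 Y13.00
; layer 3
G0 Z6.60
G0 X18.20 Y13.00
G1 X17.21 Y16.06
G1 X14.61 Y17.94
G1 X11.39 Y17.94
G1 X8.79 Y16.06
G1 X7.80 Y13.00
G1 X8.79 Y9.94
G1 X11.39 Y8.06
G1 X14.61 Y8.06
G1 X17.21 Y9.94
G1 X18.20 Y13.00
; layer 4
G0 Z8.80
G0 X15.60 Y13.00
G1 X15.10 Y14.53
G1 X13.80 Y15.47
G1 X12.20 Y15.47
G1 X10.90 Y14.53
G1 X10.40 Y13.00
G1 X10.90 Y11.47
G1 X12.20 Y10.53
G1 X13.80 Y10.53
G1 X15.10 Y11.47
G1 X15.60 Y13.00
M2 ; end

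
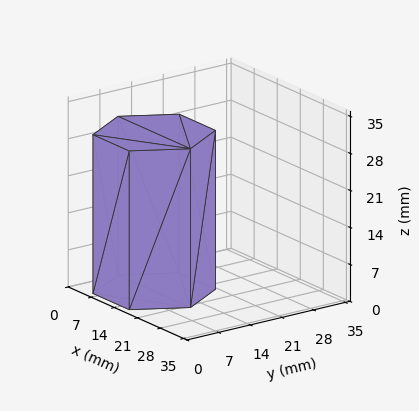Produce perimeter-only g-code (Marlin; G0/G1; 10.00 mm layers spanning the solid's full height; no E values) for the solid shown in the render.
Reading the render: the shape is a regular 6-sided prism (a cylinder approximated with 6 flat sides), circumscribed radius ≈ 11 mm, height ≈ 30 mm (dimensions read to the nearest mm from the axis ticks). For the g-code, the solid's height is divided into equal slices at the stated Δz and each level perimeter traced with G1 moves after a G0 lift.

; perimeter-only toolpath
G21 ; units = mm
G90 ; absolute positioning
G28 ; home
; layer 1
G0 Z10.00
G0 X22.00 Y11.00
G1 X16.50 Y20.53
G1 X5.50 Y20.53
G1 X0.00 Y11.00
G1 X5.50 Y1.47
G1 X16.50 Y1.47
G1 X22.00 Y11.00
; layer 2
G0 Z20.00
G0 X22.00 Y11.00
G1 X16.50 Y20.53
G1 X5.50 Y20.53
G1 X0.00 Y11.00
G1 X5.50 Y1.47
G1 X16.50 Y1.47
G1 X22.00 Y11.00
; layer 3
G0 Z30.00
G0 X22.00 Y11.00
G1 X16.50 Y20.53
G1 X5.50 Y20.53
G1 X0.00 Y11.00
G1 X5.50 Y1.47
G1 X16.50 Y1.47
G1 X22.00 Y11.00
M2 ; end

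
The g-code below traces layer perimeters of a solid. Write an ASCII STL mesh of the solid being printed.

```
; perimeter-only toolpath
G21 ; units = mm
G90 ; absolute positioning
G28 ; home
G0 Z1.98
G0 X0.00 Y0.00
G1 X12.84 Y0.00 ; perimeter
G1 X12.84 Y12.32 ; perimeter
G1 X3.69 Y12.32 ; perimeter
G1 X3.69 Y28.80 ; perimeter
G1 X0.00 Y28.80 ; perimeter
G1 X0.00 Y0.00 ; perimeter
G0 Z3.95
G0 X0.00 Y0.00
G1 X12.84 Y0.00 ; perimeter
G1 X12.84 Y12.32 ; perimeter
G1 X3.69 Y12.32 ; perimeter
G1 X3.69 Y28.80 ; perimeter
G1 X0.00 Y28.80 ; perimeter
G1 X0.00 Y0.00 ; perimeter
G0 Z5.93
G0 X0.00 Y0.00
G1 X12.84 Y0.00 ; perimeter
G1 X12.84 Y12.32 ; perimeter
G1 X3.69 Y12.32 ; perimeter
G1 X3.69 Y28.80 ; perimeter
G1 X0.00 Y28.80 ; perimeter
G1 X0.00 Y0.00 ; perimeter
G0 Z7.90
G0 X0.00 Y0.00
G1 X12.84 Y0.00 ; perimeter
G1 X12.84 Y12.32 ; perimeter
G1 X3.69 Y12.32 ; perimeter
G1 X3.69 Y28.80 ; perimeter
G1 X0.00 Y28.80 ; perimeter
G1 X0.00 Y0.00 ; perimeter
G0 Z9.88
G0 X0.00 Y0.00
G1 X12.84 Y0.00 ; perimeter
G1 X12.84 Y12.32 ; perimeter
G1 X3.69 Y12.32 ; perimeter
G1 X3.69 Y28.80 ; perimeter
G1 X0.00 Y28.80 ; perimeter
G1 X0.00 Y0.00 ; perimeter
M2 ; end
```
solid part
  facet normal 0.0000 0.0000 -1.0000
    outer loop
      vertex 12.84 12.32 0.00
      vertex 12.84 0.00 0.00
      vertex 0.00 0.00 0.00
    endloop
  endfacet
  facet normal 0.0000 0.0000 -1.0000
    outer loop
      vertex 3.69 12.32 0.00
      vertex 12.84 12.32 0.00
      vertex 0.00 0.00 0.00
    endloop
  endfacet
  facet normal 0.0000 0.0000 -1.0000
    outer loop
      vertex 3.69 28.80 0.00
      vertex 3.69 12.32 0.00
      vertex 0.00 0.00 0.00
    endloop
  endfacet
  facet normal 0.0000 0.0000 -1.0000
    outer loop
      vertex 0.00 28.80 0.00
      vertex 3.69 28.80 0.00
      vertex 0.00 0.00 0.00
    endloop
  endfacet
  facet normal 0.0000 0.0000 1.0000
    outer loop
      vertex 0.00 0.00 9.88
      vertex 12.84 0.00 9.88
      vertex 12.84 12.32 9.88
    endloop
  endfacet
  facet normal 0.0000 0.0000 1.0000
    outer loop
      vertex 0.00 0.00 9.88
      vertex 12.84 12.32 9.88
      vertex 3.69 12.32 9.88
    endloop
  endfacet
  facet normal 0.0000 0.0000 1.0000
    outer loop
      vertex 0.00 0.00 9.88
      vertex 3.69 12.32 9.88
      vertex 3.69 28.80 9.88
    endloop
  endfacet
  facet normal 0.0000 0.0000 1.0000
    outer loop
      vertex 0.00 0.00 9.88
      vertex 3.69 28.80 9.88
      vertex 0.00 28.80 9.88
    endloop
  endfacet
  facet normal 0.0000 -1.0000 0.0000
    outer loop
      vertex 0.00 0.00 0.00
      vertex 12.84 0.00 0.00
      vertex 12.84 0.00 9.88
    endloop
  endfacet
  facet normal 0.0000 -1.0000 0.0000
    outer loop
      vertex 0.00 0.00 0.00
      vertex 12.84 0.00 9.88
      vertex 0.00 0.00 9.88
    endloop
  endfacet
  facet normal 1.0000 0.0000 0.0000
    outer loop
      vertex 12.84 0.00 0.00
      vertex 12.84 12.32 0.00
      vertex 12.84 12.32 9.88
    endloop
  endfacet
  facet normal 1.0000 0.0000 0.0000
    outer loop
      vertex 12.84 0.00 0.00
      vertex 12.84 12.32 9.88
      vertex 12.84 0.00 9.88
    endloop
  endfacet
  facet normal 0.0000 1.0000 0.0000
    outer loop
      vertex 12.84 12.32 0.00
      vertex 3.69 12.32 0.00
      vertex 3.69 12.32 9.88
    endloop
  endfacet
  facet normal 0.0000 1.0000 0.0000
    outer loop
      vertex 12.84 12.32 0.00
      vertex 3.69 12.32 9.88
      vertex 12.84 12.32 9.88
    endloop
  endfacet
  facet normal 1.0000 0.0000 0.0000
    outer loop
      vertex 3.69 12.32 0.00
      vertex 3.69 28.80 0.00
      vertex 3.69 28.80 9.88
    endloop
  endfacet
  facet normal 1.0000 0.0000 0.0000
    outer loop
      vertex 3.69 12.32 0.00
      vertex 3.69 28.80 9.88
      vertex 3.69 12.32 9.88
    endloop
  endfacet
  facet normal 0.0000 1.0000 0.0000
    outer loop
      vertex 3.69 28.80 0.00
      vertex 0.00 28.80 0.00
      vertex 0.00 28.80 9.88
    endloop
  endfacet
  facet normal 0.0000 1.0000 0.0000
    outer loop
      vertex 3.69 28.80 0.00
      vertex 0.00 28.80 9.88
      vertex 3.69 28.80 9.88
    endloop
  endfacet
  facet normal -1.0000 0.0000 0.0000
    outer loop
      vertex 0.00 28.80 0.00
      vertex 0.00 0.00 0.00
      vertex 0.00 0.00 9.88
    endloop
  endfacet
  facet normal -1.0000 0.0000 0.0000
    outer loop
      vertex 0.00 28.80 0.00
      vertex 0.00 0.00 9.88
      vertex 0.00 28.80 9.88
    endloop
  endfacet
endsolid part

The G0 Z moves step by Δz≈1.98 mm. Every layer's G1 loop is the same polygon, so the solid is a straight extrusion of it from z=0 to z≈9.88. Closing with flat bottom and top caps and triangulating gives 20 facets — an L-shaped prism: outer 12.8 × 28.8 mm, arm thicknesses ≈ 12.3 mm (horizontal) and 3.69 mm (vertical), extruded 9.88 mm in z.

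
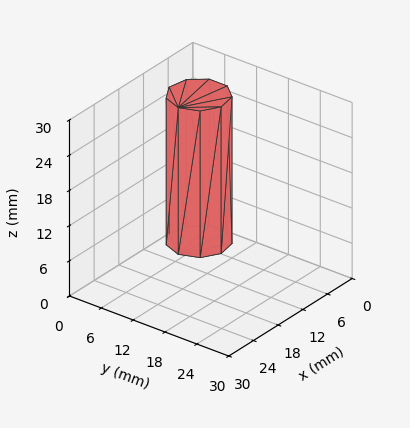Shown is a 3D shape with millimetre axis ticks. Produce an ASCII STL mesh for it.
Reading the render: the shape is a regular 9-sided prism (a cylinder approximated with 9 flat sides), circumscribed radius ≈ 5 mm, height ≈ 25 mm (dimensions read to the nearest mm from the axis ticks). For the STL, each face is triangulated and given an outward normal.

solid part
  facet normal 0.0000 0.0000 -1.0000
    outer loop
      vertex 5.9 9.9 0.0
      vertex 8.8 8.2 0.0
      vertex 10.0 5.0 0.0
    endloop
  endfacet
  facet normal 0.0000 0.0000 -1.0000
    outer loop
      vertex 2.5 9.3 0.0
      vertex 5.9 9.9 0.0
      vertex 10.0 5.0 0.0
    endloop
  endfacet
  facet normal 0.0000 0.0000 -1.0000
    outer loop
      vertex 0.3 6.7 0.0
      vertex 2.5 9.3 0.0
      vertex 10.0 5.0 0.0
    endloop
  endfacet
  facet normal 0.0000 0.0000 -1.0000
    outer loop
      vertex 0.3 3.3 0.0
      vertex 0.3 6.7 0.0
      vertex 10.0 5.0 0.0
    endloop
  endfacet
  facet normal 0.0000 0.0000 -1.0000
    outer loop
      vertex 2.5 0.7 0.0
      vertex 0.3 3.3 0.0
      vertex 10.0 5.0 0.0
    endloop
  endfacet
  facet normal 0.0000 0.0000 -1.0000
    outer loop
      vertex 5.9 0.1 0.0
      vertex 2.5 0.7 0.0
      vertex 10.0 5.0 0.0
    endloop
  endfacet
  facet normal 0.0000 0.0000 -1.0000
    outer loop
      vertex 8.8 1.8 0.0
      vertex 5.9 0.1 0.0
      vertex 10.0 5.0 0.0
    endloop
  endfacet
  facet normal 0.0000 0.0000 1.0000
    outer loop
      vertex 10.0 5.0 25.0
      vertex 8.8 8.2 25.0
      vertex 5.9 9.9 25.0
    endloop
  endfacet
  facet normal 0.0000 0.0000 1.0000
    outer loop
      vertex 10.0 5.0 25.0
      vertex 5.9 9.9 25.0
      vertex 2.5 9.3 25.0
    endloop
  endfacet
  facet normal 0.0000 0.0000 1.0000
    outer loop
      vertex 10.0 5.0 25.0
      vertex 2.5 9.3 25.0
      vertex 0.3 6.7 25.0
    endloop
  endfacet
  facet normal 0.0000 0.0000 1.0000
    outer loop
      vertex 10.0 5.0 25.0
      vertex 0.3 6.7 25.0
      vertex 0.3 3.3 25.0
    endloop
  endfacet
  facet normal 0.0000 0.0000 1.0000
    outer loop
      vertex 10.0 5.0 25.0
      vertex 0.3 3.3 25.0
      vertex 2.5 0.7 25.0
    endloop
  endfacet
  facet normal 0.0000 0.0000 1.0000
    outer loop
      vertex 10.0 5.0 25.0
      vertex 2.5 0.7 25.0
      vertex 5.9 0.1 25.0
    endloop
  endfacet
  facet normal 0.0000 0.0000 1.0000
    outer loop
      vertex 10.0 5.0 25.0
      vertex 5.9 0.1 25.0
      vertex 8.8 1.8 25.0
    endloop
  endfacet
  facet normal 0.9363 0.3511 0.0000
    outer loop
      vertex 10.0 5.0 0.0
      vertex 8.8 8.2 0.0
      vertex 8.8 8.2 25.0
    endloop
  endfacet
  facet normal 0.9363 0.3511 0.0000
    outer loop
      vertex 10.0 5.0 0.0
      vertex 8.8 8.2 25.0
      vertex 10.0 5.0 25.0
    endloop
  endfacet
  facet normal 0.5057 0.8627 0.0000
    outer loop
      vertex 8.8 8.2 0.0
      vertex 5.9 9.9 0.0
      vertex 5.9 9.9 25.0
    endloop
  endfacet
  facet normal 0.5057 0.8627 0.0000
    outer loop
      vertex 8.8 8.2 0.0
      vertex 5.9 9.9 25.0
      vertex 8.8 8.2 25.0
    endloop
  endfacet
  facet normal -0.1738 0.9848 0.0000
    outer loop
      vertex 5.9 9.9 0.0
      vertex 2.5 9.3 0.0
      vertex 2.5 9.3 25.0
    endloop
  endfacet
  facet normal -0.1738 0.9848 0.0000
    outer loop
      vertex 5.9 9.9 0.0
      vertex 2.5 9.3 25.0
      vertex 5.9 9.9 25.0
    endloop
  endfacet
  facet normal -0.7634 0.6459 0.0000
    outer loop
      vertex 2.5 9.3 0.0
      vertex 0.3 6.7 0.0
      vertex 0.3 6.7 25.0
    endloop
  endfacet
  facet normal -0.7634 0.6459 0.0000
    outer loop
      vertex 2.5 9.3 0.0
      vertex 0.3 6.7 25.0
      vertex 2.5 9.3 25.0
    endloop
  endfacet
  facet normal -1.0000 0.0000 0.0000
    outer loop
      vertex 0.3 6.7 0.0
      vertex 0.3 3.3 0.0
      vertex 0.3 3.3 25.0
    endloop
  endfacet
  facet normal -1.0000 0.0000 0.0000
    outer loop
      vertex 0.3 6.7 0.0
      vertex 0.3 3.3 25.0
      vertex 0.3 6.7 25.0
    endloop
  endfacet
  facet normal -0.7634 -0.6459 0.0000
    outer loop
      vertex 0.3 3.3 0.0
      vertex 2.5 0.7 0.0
      vertex 2.5 0.7 25.0
    endloop
  endfacet
  facet normal -0.7634 -0.6459 0.0000
    outer loop
      vertex 0.3 3.3 0.0
      vertex 2.5 0.7 25.0
      vertex 0.3 3.3 25.0
    endloop
  endfacet
  facet normal -0.1738 -0.9848 0.0000
    outer loop
      vertex 2.5 0.7 0.0
      vertex 5.9 0.1 0.0
      vertex 5.9 0.1 25.0
    endloop
  endfacet
  facet normal -0.1738 -0.9848 0.0000
    outer loop
      vertex 2.5 0.7 0.0
      vertex 5.9 0.1 25.0
      vertex 2.5 0.7 25.0
    endloop
  endfacet
  facet normal 0.5057 -0.8627 0.0000
    outer loop
      vertex 5.9 0.1 0.0
      vertex 8.8 1.8 0.0
      vertex 8.8 1.8 25.0
    endloop
  endfacet
  facet normal 0.5057 -0.8627 0.0000
    outer loop
      vertex 5.9 0.1 0.0
      vertex 8.8 1.8 25.0
      vertex 5.9 0.1 25.0
    endloop
  endfacet
  facet normal 0.9363 -0.3511 0.0000
    outer loop
      vertex 8.8 1.8 0.0
      vertex 10.0 5.0 0.0
      vertex 10.0 5.0 25.0
    endloop
  endfacet
  facet normal 0.9363 -0.3511 0.0000
    outer loop
      vertex 8.8 1.8 0.0
      vertex 10.0 5.0 25.0
      vertex 8.8 1.8 25.0
    endloop
  endfacet
endsolid part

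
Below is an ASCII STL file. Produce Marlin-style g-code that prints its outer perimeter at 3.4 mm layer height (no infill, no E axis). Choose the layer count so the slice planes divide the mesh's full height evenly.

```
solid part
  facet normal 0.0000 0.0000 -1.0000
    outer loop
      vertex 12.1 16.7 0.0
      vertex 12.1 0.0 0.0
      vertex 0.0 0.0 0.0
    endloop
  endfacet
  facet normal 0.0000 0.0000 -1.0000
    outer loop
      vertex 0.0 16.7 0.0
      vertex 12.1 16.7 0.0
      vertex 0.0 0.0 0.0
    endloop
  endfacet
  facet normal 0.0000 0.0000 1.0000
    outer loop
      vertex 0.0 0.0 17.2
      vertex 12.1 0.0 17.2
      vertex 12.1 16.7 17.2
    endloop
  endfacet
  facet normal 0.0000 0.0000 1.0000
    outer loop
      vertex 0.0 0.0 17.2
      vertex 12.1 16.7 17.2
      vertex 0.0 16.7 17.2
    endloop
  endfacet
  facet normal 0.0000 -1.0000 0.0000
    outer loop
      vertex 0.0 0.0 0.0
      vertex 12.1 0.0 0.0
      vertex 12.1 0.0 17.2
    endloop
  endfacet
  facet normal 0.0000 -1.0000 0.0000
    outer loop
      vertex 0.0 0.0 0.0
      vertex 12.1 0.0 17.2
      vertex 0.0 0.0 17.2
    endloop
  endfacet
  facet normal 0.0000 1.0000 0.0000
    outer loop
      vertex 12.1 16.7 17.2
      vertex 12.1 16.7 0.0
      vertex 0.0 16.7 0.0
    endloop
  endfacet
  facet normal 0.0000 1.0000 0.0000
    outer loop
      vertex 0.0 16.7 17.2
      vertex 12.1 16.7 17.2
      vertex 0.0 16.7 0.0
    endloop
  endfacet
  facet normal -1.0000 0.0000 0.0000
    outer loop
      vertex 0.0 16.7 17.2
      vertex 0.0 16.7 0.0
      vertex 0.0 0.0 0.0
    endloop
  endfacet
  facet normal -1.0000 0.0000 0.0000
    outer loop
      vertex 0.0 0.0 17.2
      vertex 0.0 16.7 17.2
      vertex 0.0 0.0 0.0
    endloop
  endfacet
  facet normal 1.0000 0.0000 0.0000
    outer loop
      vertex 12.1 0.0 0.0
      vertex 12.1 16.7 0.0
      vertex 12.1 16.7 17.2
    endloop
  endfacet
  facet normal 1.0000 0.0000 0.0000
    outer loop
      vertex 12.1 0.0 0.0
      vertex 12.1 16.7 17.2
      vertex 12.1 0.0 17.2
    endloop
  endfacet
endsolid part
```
; perimeter-only toolpath
G21 ; units = mm
G90 ; absolute positioning
G28 ; home
; layer 1
G0 Z3.4
G0 X0.0 Y0.0
G1 X12.1 Y0.0
G1 X12.1 Y16.7
G1 X0.0 Y16.7
G1 X0.0 Y0.0
; layer 2
G0 Z6.9
G0 X0.0 Y0.0
G1 X12.1 Y0.0
G1 X12.1 Y16.7
G1 X0.0 Y16.7
G1 X0.0 Y0.0
; layer 3
G0 Z10.3
G0 X0.0 Y0.0
G1 X12.1 Y0.0
G1 X12.1 Y16.7
G1 X0.0 Y16.7
G1 X0.0 Y0.0
; layer 4
G0 Z13.8
G0 X0.0 Y0.0
G1 X12.1 Y0.0
G1 X12.1 Y16.7
G1 X0.0 Y16.7
G1 X0.0 Y0.0
; layer 5
G0 Z17.2
G0 X0.0 Y0.0
G1 X12.1 Y0.0
G1 X12.1 Y16.7
G1 X0.0 Y16.7
G1 X0.0 Y0.0
M2 ; end

The solid is a rectangular box, roughly 12.1 × 16.7 mm footprint and 17.2 mm tall. Slicing at Δz = 3.4 mm — 5 equal slices spanning the solid's height, so layer i sits at z = i·h/5 — gives 5 non-empty perimeters. Each is a 4-segment closed polygon; G0 lifts to the layer z and rapids to the start vertex, then G1 traces the edges.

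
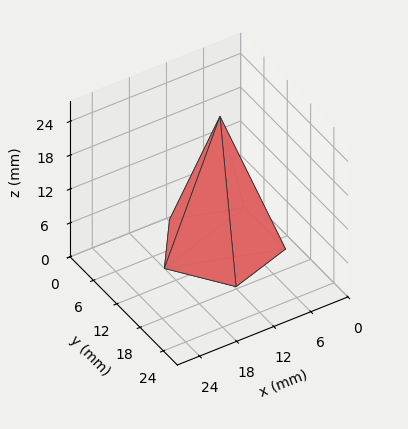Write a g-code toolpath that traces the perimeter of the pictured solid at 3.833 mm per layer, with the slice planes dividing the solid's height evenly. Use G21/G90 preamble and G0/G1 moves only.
Reading the render: the shape is a regular 5-sided pyramid, base circumscribed radius ≈ 9 mm, apex at z ≈ 23 mm (dimensions read to the nearest mm from the axis ticks). For the g-code, the solid's height is divided into equal slices at the stated Δz and each level perimeter traced with G1 moves after a G0 lift.

; perimeter-only toolpath
G21 ; units = mm
G90 ; absolute positioning
G28 ; home
; layer 1
G0 Z3.833
G0 X16.500 Y9.000
G1 X11.317 Y16.133
G1 X2.933 Y13.408
G1 X2.933 Y4.592
G1 X11.317 Y1.867
G1 X16.500 Y9.000
; layer 2
G0 Z7.667
G0 X15.000 Y9.000
G1 X10.854 Y14.707
G1 X4.146 Y12.527
G1 X4.146 Y5.473
G1 X10.854 Y3.293
G1 X15.000 Y9.000
; layer 3
G0 Z11.500
G0 X13.500 Y9.000
G1 X10.390 Y13.280
G1 X5.359 Y11.645
G1 X5.359 Y6.355
G1 X10.390 Y4.720
G1 X13.500 Y9.000
; layer 4
G0 Z15.333
G0 X12.000 Y9.000
G1 X9.927 Y11.853
G1 X6.573 Y10.763
G1 X6.573 Y7.237
G1 X9.927 Y6.147
G1 X12.000 Y9.000
; layer 5
G0 Z19.167
G0 X10.500 Y9.000
G1 X9.463 Y10.427
G1 X7.787 Y9.882
G1 X7.787 Y8.118
G1 X9.463 Y7.573
G1 X10.500 Y9.000
M2 ; end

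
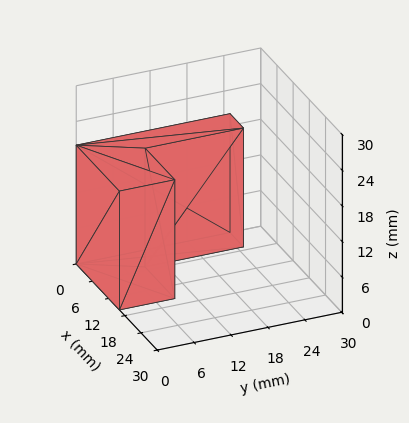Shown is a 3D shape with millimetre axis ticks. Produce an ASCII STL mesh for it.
Reading the render: the shape is an L-shaped prism: outer 16 × 25 mm, arm thicknesses ≈ 9 mm (horizontal) and 5 mm (vertical), extruded 20 mm in z (dimensions read to the nearest mm from the axis ticks). For the STL, each face is triangulated and given an outward normal.

solid part
  facet normal 0.0000 0.0000 -1.0000
    outer loop
      vertex 16.000 9.000 0.000
      vertex 16.000 0.000 0.000
      vertex 0.000 0.000 0.000
    endloop
  endfacet
  facet normal 0.0000 0.0000 -1.0000
    outer loop
      vertex 5.000 9.000 0.000
      vertex 16.000 9.000 0.000
      vertex 0.000 0.000 0.000
    endloop
  endfacet
  facet normal 0.0000 0.0000 -1.0000
    outer loop
      vertex 5.000 25.000 0.000
      vertex 5.000 9.000 0.000
      vertex 0.000 0.000 0.000
    endloop
  endfacet
  facet normal 0.0000 0.0000 -1.0000
    outer loop
      vertex 0.000 25.000 0.000
      vertex 5.000 25.000 0.000
      vertex 0.000 0.000 0.000
    endloop
  endfacet
  facet normal 0.0000 0.0000 1.0000
    outer loop
      vertex 0.000 0.000 20.000
      vertex 16.000 0.000 20.000
      vertex 16.000 9.000 20.000
    endloop
  endfacet
  facet normal 0.0000 0.0000 1.0000
    outer loop
      vertex 0.000 0.000 20.000
      vertex 16.000 9.000 20.000
      vertex 5.000 9.000 20.000
    endloop
  endfacet
  facet normal 0.0000 0.0000 1.0000
    outer loop
      vertex 0.000 0.000 20.000
      vertex 5.000 9.000 20.000
      vertex 5.000 25.000 20.000
    endloop
  endfacet
  facet normal 0.0000 0.0000 1.0000
    outer loop
      vertex 0.000 0.000 20.000
      vertex 5.000 25.000 20.000
      vertex 0.000 25.000 20.000
    endloop
  endfacet
  facet normal 0.0000 -1.0000 0.0000
    outer loop
      vertex 0.000 0.000 0.000
      vertex 16.000 0.000 0.000
      vertex 16.000 0.000 20.000
    endloop
  endfacet
  facet normal 0.0000 -1.0000 0.0000
    outer loop
      vertex 0.000 0.000 0.000
      vertex 16.000 0.000 20.000
      vertex 0.000 0.000 20.000
    endloop
  endfacet
  facet normal 1.0000 0.0000 0.0000
    outer loop
      vertex 16.000 0.000 0.000
      vertex 16.000 9.000 0.000
      vertex 16.000 9.000 20.000
    endloop
  endfacet
  facet normal 1.0000 0.0000 0.0000
    outer loop
      vertex 16.000 0.000 0.000
      vertex 16.000 9.000 20.000
      vertex 16.000 0.000 20.000
    endloop
  endfacet
  facet normal 0.0000 1.0000 0.0000
    outer loop
      vertex 16.000 9.000 0.000
      vertex 5.000 9.000 0.000
      vertex 5.000 9.000 20.000
    endloop
  endfacet
  facet normal 0.0000 1.0000 0.0000
    outer loop
      vertex 16.000 9.000 0.000
      vertex 5.000 9.000 20.000
      vertex 16.000 9.000 20.000
    endloop
  endfacet
  facet normal 1.0000 0.0000 0.0000
    outer loop
      vertex 5.000 9.000 0.000
      vertex 5.000 25.000 0.000
      vertex 5.000 25.000 20.000
    endloop
  endfacet
  facet normal 1.0000 0.0000 0.0000
    outer loop
      vertex 5.000 9.000 0.000
      vertex 5.000 25.000 20.000
      vertex 5.000 9.000 20.000
    endloop
  endfacet
  facet normal 0.0000 1.0000 0.0000
    outer loop
      vertex 5.000 25.000 0.000
      vertex 0.000 25.000 0.000
      vertex 0.000 25.000 20.000
    endloop
  endfacet
  facet normal 0.0000 1.0000 0.0000
    outer loop
      vertex 5.000 25.000 0.000
      vertex 0.000 25.000 20.000
      vertex 5.000 25.000 20.000
    endloop
  endfacet
  facet normal -1.0000 0.0000 0.0000
    outer loop
      vertex 0.000 25.000 0.000
      vertex 0.000 0.000 0.000
      vertex 0.000 0.000 20.000
    endloop
  endfacet
  facet normal -1.0000 0.0000 0.0000
    outer loop
      vertex 0.000 25.000 0.000
      vertex 0.000 0.000 20.000
      vertex 0.000 25.000 20.000
    endloop
  endfacet
endsolid part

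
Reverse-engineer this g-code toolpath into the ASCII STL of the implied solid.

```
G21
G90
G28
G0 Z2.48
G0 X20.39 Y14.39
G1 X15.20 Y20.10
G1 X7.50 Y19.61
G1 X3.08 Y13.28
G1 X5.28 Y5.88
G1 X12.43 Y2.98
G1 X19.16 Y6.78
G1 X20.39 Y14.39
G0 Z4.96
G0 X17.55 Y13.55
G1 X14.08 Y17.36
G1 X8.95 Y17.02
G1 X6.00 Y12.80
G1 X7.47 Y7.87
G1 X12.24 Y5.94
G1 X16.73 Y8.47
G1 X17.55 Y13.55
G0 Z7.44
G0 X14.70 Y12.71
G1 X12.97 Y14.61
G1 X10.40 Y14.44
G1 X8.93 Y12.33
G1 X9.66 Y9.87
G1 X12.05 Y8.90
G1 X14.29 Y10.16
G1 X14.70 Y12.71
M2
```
solid part
  facet normal 0.0000 0.0000 -1.0000
    outer loop
      vertex 6.04 22.19 0.00
      vertex 16.31 22.85 0.00
      vertex 23.23 15.24 0.00
    endloop
  endfacet
  facet normal 0.0000 0.0000 -1.0000
    outer loop
      vertex 0.15 13.75 0.00
      vertex 6.04 22.19 0.00
      vertex 23.23 15.24 0.00
    endloop
  endfacet
  facet normal 0.0000 0.0000 -1.0000
    outer loop
      vertex 3.08 3.88 0.00
      vertex 0.15 13.75 0.00
      vertex 23.23 15.24 0.00
    endloop
  endfacet
  facet normal 0.0000 0.0000 -1.0000
    outer loop
      vertex 12.62 0.02 0.00
      vertex 3.08 3.88 0.00
      vertex 23.23 15.24 0.00
    endloop
  endfacet
  facet normal 0.0000 0.0000 -1.0000
    outer loop
      vertex 21.59 5.08 0.00
      vertex 12.62 0.02 0.00
      vertex 23.23 15.24 0.00
    endloop
  endfacet
  facet normal 0.5034 0.4577 0.7329
    outer loop
      vertex 23.23 15.24 0.00
      vertex 16.31 22.85 0.00
      vertex 11.86 11.86 9.92
    endloop
  endfacet
  facet normal -0.0436 0.6791 0.7328
    outer loop
      vertex 16.31 22.85 0.00
      vertex 6.04 22.19 0.00
      vertex 11.86 11.86 9.92
    endloop
  endfacet
  facet normal -0.5580 0.3894 0.7328
    outer loop
      vertex 6.04 22.19 0.00
      vertex 0.15 13.75 0.00
      vertex 11.86 11.86 9.92
    endloop
  endfacet
  facet normal -0.6522 -0.1936 0.7329
    outer loop
      vertex 0.15 13.75 0.00
      vertex 3.08 3.88 0.00
      vertex 11.86 11.86 9.92
    endloop
  endfacet
  facet normal -0.2551 -0.6305 0.7330
    outer loop
      vertex 3.08 3.88 0.00
      vertex 12.62 0.02 0.00
      vertex 11.86 11.86 9.92
    endloop
  endfacet
  facet normal 0.3343 -0.5926 0.7329
    outer loop
      vertex 12.62 0.02 0.00
      vertex 21.59 5.08 0.00
      vertex 11.86 11.86 9.92
    endloop
  endfacet
  facet normal 0.6717 -0.1084 0.7329
    outer loop
      vertex 21.59 5.08 0.00
      vertex 23.23 15.24 0.00
      vertex 11.86 11.86 9.92
    endloop
  endfacet
endsolid part

The G0 Z moves step by Δz≈2.48 mm. The G1 loops shrink linearly with z, so the solid tapers from its base footprint up to z≈9.92. Closing with a flat bottom cap and the tapered top and triangulating gives 12 facets — a regular 7-sided pyramid, base circumscribed radius ≈ 11.9 mm, apex at z ≈ 9.92 mm.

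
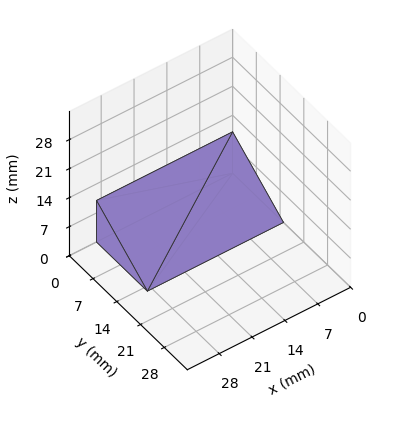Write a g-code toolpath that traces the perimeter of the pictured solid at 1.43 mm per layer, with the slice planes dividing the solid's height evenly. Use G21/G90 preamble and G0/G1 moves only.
Reading the render: the shape is a wedge (ramp): 29 × 15 mm base, rising to 10 mm along the y=0 edge and sloping linearly to z=0 at y=15 (dimensions read to the nearest mm from the axis ticks). For the g-code, the solid's height is divided into equal slices at the stated Δz and each level perimeter traced with G1 moves after a G0 lift.

; perimeter-only toolpath
G21 ; units = mm
G90 ; absolute positioning
G28 ; home
; layer 1
G0 Z1.43
G0 X0.00 Y0.00
G1 X29.00 Y0.00
G1 X29.00 Y12.86
G1 X0.00 Y12.86
G1 X0.00 Y0.00
; layer 2
G0 Z2.86
G0 X0.00 Y0.00
G1 X29.00 Y0.00
G1 X29.00 Y10.71
G1 X0.00 Y10.71
G1 X0.00 Y0.00
; layer 3
G0 Z4.29
G0 X0.00 Y0.00
G1 X29.00 Y0.00
G1 X29.00 Y8.57
G1 X0.00 Y8.57
G1 X0.00 Y0.00
; layer 4
G0 Z5.71
G0 X0.00 Y0.00
G1 X29.00 Y0.00
G1 X29.00 Y6.43
G1 X0.00 Y6.43
G1 X0.00 Y0.00
; layer 5
G0 Z7.14
G0 X0.00 Y0.00
G1 X29.00 Y0.00
G1 X29.00 Y4.29
G1 X0.00 Y4.29
G1 X0.00 Y0.00
; layer 6
G0 Z8.57
G0 X0.00 Y0.00
G1 X29.00 Y0.00
G1 X29.00 Y2.14
G1 X0.00 Y2.14
G1 X0.00 Y0.00
M2 ; end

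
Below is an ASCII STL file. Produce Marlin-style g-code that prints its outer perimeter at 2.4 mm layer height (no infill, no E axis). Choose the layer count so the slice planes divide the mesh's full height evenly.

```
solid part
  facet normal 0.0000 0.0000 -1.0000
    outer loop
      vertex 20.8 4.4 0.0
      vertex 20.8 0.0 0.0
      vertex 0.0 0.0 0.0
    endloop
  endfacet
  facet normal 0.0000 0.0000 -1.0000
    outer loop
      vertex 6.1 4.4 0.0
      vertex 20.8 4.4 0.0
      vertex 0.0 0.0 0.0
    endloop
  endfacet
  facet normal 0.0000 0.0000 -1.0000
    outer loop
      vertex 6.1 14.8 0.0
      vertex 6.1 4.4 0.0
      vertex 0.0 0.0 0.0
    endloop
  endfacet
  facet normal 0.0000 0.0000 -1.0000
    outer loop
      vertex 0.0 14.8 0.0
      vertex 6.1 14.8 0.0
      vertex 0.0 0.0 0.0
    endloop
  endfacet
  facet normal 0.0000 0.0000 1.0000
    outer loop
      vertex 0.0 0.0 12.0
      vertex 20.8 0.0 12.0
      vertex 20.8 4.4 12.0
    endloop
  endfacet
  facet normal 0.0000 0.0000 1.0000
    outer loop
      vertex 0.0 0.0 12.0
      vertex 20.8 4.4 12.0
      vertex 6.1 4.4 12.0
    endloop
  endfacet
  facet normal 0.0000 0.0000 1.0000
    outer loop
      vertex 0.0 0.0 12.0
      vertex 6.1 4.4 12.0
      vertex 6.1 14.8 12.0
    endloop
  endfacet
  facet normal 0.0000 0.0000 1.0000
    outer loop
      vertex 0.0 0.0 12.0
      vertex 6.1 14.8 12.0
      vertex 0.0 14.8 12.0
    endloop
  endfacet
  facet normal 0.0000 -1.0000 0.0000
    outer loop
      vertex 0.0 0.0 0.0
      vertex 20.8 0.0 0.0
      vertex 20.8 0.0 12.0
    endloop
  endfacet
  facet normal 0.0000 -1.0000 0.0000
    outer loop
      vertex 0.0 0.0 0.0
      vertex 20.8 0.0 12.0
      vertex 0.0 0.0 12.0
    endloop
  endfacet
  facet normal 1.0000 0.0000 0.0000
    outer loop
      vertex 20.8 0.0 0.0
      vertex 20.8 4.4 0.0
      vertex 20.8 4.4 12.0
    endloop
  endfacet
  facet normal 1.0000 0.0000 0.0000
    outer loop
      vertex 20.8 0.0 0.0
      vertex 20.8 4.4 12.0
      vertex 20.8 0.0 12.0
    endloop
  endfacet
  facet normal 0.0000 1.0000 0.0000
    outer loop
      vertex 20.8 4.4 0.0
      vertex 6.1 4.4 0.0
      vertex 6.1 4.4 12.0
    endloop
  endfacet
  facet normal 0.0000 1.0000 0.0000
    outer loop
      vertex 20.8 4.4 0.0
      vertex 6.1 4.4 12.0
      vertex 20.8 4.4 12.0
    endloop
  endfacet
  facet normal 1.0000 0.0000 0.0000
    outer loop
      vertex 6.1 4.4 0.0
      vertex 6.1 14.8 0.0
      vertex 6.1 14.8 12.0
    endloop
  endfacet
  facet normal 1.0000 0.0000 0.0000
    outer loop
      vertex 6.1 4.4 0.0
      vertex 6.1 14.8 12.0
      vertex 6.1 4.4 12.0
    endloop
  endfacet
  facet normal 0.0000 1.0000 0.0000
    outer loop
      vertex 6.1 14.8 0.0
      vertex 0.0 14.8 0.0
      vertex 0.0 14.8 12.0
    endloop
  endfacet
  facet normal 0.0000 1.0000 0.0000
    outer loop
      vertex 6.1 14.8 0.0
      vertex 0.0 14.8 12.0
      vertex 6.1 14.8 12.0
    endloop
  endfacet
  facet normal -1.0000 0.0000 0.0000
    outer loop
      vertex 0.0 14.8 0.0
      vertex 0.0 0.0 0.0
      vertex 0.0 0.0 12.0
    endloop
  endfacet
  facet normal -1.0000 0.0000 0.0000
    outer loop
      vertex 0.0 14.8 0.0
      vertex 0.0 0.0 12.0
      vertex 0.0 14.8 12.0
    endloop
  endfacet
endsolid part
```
; perimeter-only toolpath
G21 ; units = mm
G90 ; absolute positioning
G28 ; home
; layer 1
G0 Z2.4
G0 X0.0 Y0.0
G1 X20.8 Y0.0
G1 X20.8 Y4.4
G1 X6.1 Y4.4
G1 X6.1 Y14.8
G1 X0.0 Y14.8
G1 X0.0 Y0.0
; layer 2
G0 Z4.8
G0 X0.0 Y0.0
G1 X20.8 Y0.0
G1 X20.8 Y4.4
G1 X6.1 Y4.4
G1 X6.1 Y14.8
G1 X0.0 Y14.8
G1 X0.0 Y0.0
; layer 3
G0 Z7.2
G0 X0.0 Y0.0
G1 X20.8 Y0.0
G1 X20.8 Y4.4
G1 X6.1 Y4.4
G1 X6.1 Y14.8
G1 X0.0 Y14.8
G1 X0.0 Y0.0
; layer 4
G0 Z9.6
G0 X0.0 Y0.0
G1 X20.8 Y0.0
G1 X20.8 Y4.4
G1 X6.1 Y4.4
G1 X6.1 Y14.8
G1 X0.0 Y14.8
G1 X0.0 Y0.0
; layer 5
G0 Z12.0
G0 X0.0 Y0.0
G1 X20.8 Y0.0
G1 X20.8 Y4.4
G1 X6.1 Y4.4
G1 X6.1 Y14.8
G1 X0.0 Y14.8
G1 X0.0 Y0.0
M2 ; end

The solid is an L-shaped prism: outer 20.8 × 14.8 mm, arm thicknesses ≈ 4.4 mm (horizontal) and 6.1 mm (vertical), extruded 12 mm in z. Slicing at Δz = 2.4 mm — 5 equal slices spanning the solid's height, so layer i sits at z = i·h/5 — gives 5 non-empty perimeters. Each is a 6-segment closed polygon; G0 lifts to the layer z and rapids to the start vertex, then G1 traces the edges.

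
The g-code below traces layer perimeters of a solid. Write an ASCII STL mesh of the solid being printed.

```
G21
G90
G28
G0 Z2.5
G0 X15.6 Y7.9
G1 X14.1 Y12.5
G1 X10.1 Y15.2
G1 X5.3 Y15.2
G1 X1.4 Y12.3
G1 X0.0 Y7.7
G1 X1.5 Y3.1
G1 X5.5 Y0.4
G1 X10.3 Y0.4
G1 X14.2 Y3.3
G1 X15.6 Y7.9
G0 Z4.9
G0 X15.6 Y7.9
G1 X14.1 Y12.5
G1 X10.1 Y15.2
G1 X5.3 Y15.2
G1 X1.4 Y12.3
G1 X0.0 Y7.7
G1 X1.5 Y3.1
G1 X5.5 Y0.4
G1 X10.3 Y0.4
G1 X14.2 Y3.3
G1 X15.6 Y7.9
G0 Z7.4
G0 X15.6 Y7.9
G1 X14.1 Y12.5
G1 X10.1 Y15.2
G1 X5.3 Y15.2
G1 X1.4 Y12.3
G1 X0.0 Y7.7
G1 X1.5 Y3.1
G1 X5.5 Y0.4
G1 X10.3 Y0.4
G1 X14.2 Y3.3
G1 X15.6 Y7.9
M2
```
solid part
  facet normal 0.0000 0.0000 -1.0000
    outer loop
      vertex 10.1 15.2 0.0
      vertex 14.1 12.5 0.0
      vertex 15.6 7.9 0.0
    endloop
  endfacet
  facet normal 0.0000 0.0000 -1.0000
    outer loop
      vertex 5.3 15.2 0.0
      vertex 10.1 15.2 0.0
      vertex 15.6 7.9 0.0
    endloop
  endfacet
  facet normal 0.0000 0.0000 -1.0000
    outer loop
      vertex 1.4 12.3 0.0
      vertex 5.3 15.2 0.0
      vertex 15.6 7.9 0.0
    endloop
  endfacet
  facet normal 0.0000 0.0000 -1.0000
    outer loop
      vertex 0.0 7.7 0.0
      vertex 1.4 12.3 0.0
      vertex 15.6 7.9 0.0
    endloop
  endfacet
  facet normal 0.0000 0.0000 -1.0000
    outer loop
      vertex 1.5 3.1 0.0
      vertex 0.0 7.7 0.0
      vertex 15.6 7.9 0.0
    endloop
  endfacet
  facet normal 0.0000 0.0000 -1.0000
    outer loop
      vertex 5.5 0.4 0.0
      vertex 1.5 3.1 0.0
      vertex 15.6 7.9 0.0
    endloop
  endfacet
  facet normal 0.0000 0.0000 -1.0000
    outer loop
      vertex 10.3 0.4 0.0
      vertex 5.5 0.4 0.0
      vertex 15.6 7.9 0.0
    endloop
  endfacet
  facet normal 0.0000 0.0000 -1.0000
    outer loop
      vertex 14.2 3.3 0.0
      vertex 10.3 0.4 0.0
      vertex 15.6 7.9 0.0
    endloop
  endfacet
  facet normal 0.0000 0.0000 1.0000
    outer loop
      vertex 15.6 7.9 7.4
      vertex 14.1 12.5 7.4
      vertex 10.1 15.2 7.4
    endloop
  endfacet
  facet normal 0.0000 0.0000 1.0000
    outer loop
      vertex 15.6 7.9 7.4
      vertex 10.1 15.2 7.4
      vertex 5.3 15.2 7.4
    endloop
  endfacet
  facet normal 0.0000 0.0000 1.0000
    outer loop
      vertex 15.6 7.9 7.4
      vertex 5.3 15.2 7.4
      vertex 1.4 12.3 7.4
    endloop
  endfacet
  facet normal 0.0000 0.0000 1.0000
    outer loop
      vertex 15.6 7.9 7.4
      vertex 1.4 12.3 7.4
      vertex 0.0 7.7 7.4
    endloop
  endfacet
  facet normal 0.0000 0.0000 1.0000
    outer loop
      vertex 15.6 7.9 7.4
      vertex 0.0 7.7 7.4
      vertex 1.5 3.1 7.4
    endloop
  endfacet
  facet normal 0.0000 0.0000 1.0000
    outer loop
      vertex 15.6 7.9 7.4
      vertex 1.5 3.1 7.4
      vertex 5.5 0.4 7.4
    endloop
  endfacet
  facet normal 0.0000 0.0000 1.0000
    outer loop
      vertex 15.6 7.9 7.4
      vertex 5.5 0.4 7.4
      vertex 10.3 0.4 7.4
    endloop
  endfacet
  facet normal 0.0000 0.0000 1.0000
    outer loop
      vertex 15.6 7.9 7.4
      vertex 10.3 0.4 7.4
      vertex 14.2 3.3 7.4
    endloop
  endfacet
  facet normal 0.9507 0.3100 0.0000
    outer loop
      vertex 15.6 7.9 0.0
      vertex 14.1 12.5 0.0
      vertex 14.1 12.5 7.4
    endloop
  endfacet
  facet normal 0.9507 0.3100 0.0000
    outer loop
      vertex 15.6 7.9 0.0
      vertex 14.1 12.5 7.4
      vertex 15.6 7.9 7.4
    endloop
  endfacet
  facet normal 0.5595 0.8288 0.0000
    outer loop
      vertex 14.1 12.5 0.0
      vertex 10.1 15.2 0.0
      vertex 10.1 15.2 7.4
    endloop
  endfacet
  facet normal 0.5595 0.8288 0.0000
    outer loop
      vertex 14.1 12.5 0.0
      vertex 10.1 15.2 7.4
      vertex 14.1 12.5 7.4
    endloop
  endfacet
  facet normal 0.0000 1.0000 0.0000
    outer loop
      vertex 10.1 15.2 0.0
      vertex 5.3 15.2 0.0
      vertex 5.3 15.2 7.4
    endloop
  endfacet
  facet normal 0.0000 1.0000 0.0000
    outer loop
      vertex 10.1 15.2 0.0
      vertex 5.3 15.2 7.4
      vertex 10.1 15.2 7.4
    endloop
  endfacet
  facet normal -0.5967 0.8025 0.0000
    outer loop
      vertex 5.3 15.2 0.0
      vertex 1.4 12.3 0.0
      vertex 1.4 12.3 7.4
    endloop
  endfacet
  facet normal -0.5967 0.8025 0.0000
    outer loop
      vertex 5.3 15.2 0.0
      vertex 1.4 12.3 7.4
      vertex 5.3 15.2 7.4
    endloop
  endfacet
  facet normal -0.9567 0.2912 0.0000
    outer loop
      vertex 1.4 12.3 0.0
      vertex 0.0 7.7 0.0
      vertex 0.0 7.7 7.4
    endloop
  endfacet
  facet normal -0.9567 0.2912 0.0000
    outer loop
      vertex 1.4 12.3 0.0
      vertex 0.0 7.7 7.4
      vertex 1.4 12.3 7.4
    endloop
  endfacet
  facet normal -0.9507 -0.3100 0.0000
    outer loop
      vertex 0.0 7.7 0.0
      vertex 1.5 3.1 0.0
      vertex 1.5 3.1 7.4
    endloop
  endfacet
  facet normal -0.9507 -0.3100 0.0000
    outer loop
      vertex 0.0 7.7 0.0
      vertex 1.5 3.1 7.4
      vertex 0.0 7.7 7.4
    endloop
  endfacet
  facet normal -0.5595 -0.8288 0.0000
    outer loop
      vertex 1.5 3.1 0.0
      vertex 5.5 0.4 0.0
      vertex 5.5 0.4 7.4
    endloop
  endfacet
  facet normal -0.5595 -0.8288 0.0000
    outer loop
      vertex 1.5 3.1 0.0
      vertex 5.5 0.4 7.4
      vertex 1.5 3.1 7.4
    endloop
  endfacet
  facet normal 0.0000 -1.0000 0.0000
    outer loop
      vertex 5.5 0.4 0.0
      vertex 10.3 0.4 0.0
      vertex 10.3 0.4 7.4
    endloop
  endfacet
  facet normal 0.0000 -1.0000 0.0000
    outer loop
      vertex 5.5 0.4 0.0
      vertex 10.3 0.4 7.4
      vertex 5.5 0.4 7.4
    endloop
  endfacet
  facet normal 0.5967 -0.8025 0.0000
    outer loop
      vertex 10.3 0.4 0.0
      vertex 14.2 3.3 0.0
      vertex 14.2 3.3 7.4
    endloop
  endfacet
  facet normal 0.5967 -0.8025 0.0000
    outer loop
      vertex 10.3 0.4 0.0
      vertex 14.2 3.3 7.4
      vertex 10.3 0.4 7.4
    endloop
  endfacet
  facet normal 0.9567 -0.2912 0.0000
    outer loop
      vertex 14.2 3.3 0.0
      vertex 15.6 7.9 0.0
      vertex 15.6 7.9 7.4
    endloop
  endfacet
  facet normal 0.9567 -0.2912 0.0000
    outer loop
      vertex 14.2 3.3 0.0
      vertex 15.6 7.9 7.4
      vertex 14.2 3.3 7.4
    endloop
  endfacet
endsolid part

The G0 Z moves step by Δz≈2.5 mm. Every layer's G1 loop is the same polygon, so the solid is a straight extrusion of it from z=0 to z≈7.4. Closing with flat bottom and top caps and triangulating gives 36 facets — a regular 10-sided prism (a cylinder approximated with 10 flat sides), circumscribed radius ≈ 7.8 mm, height ≈ 7.4 mm.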